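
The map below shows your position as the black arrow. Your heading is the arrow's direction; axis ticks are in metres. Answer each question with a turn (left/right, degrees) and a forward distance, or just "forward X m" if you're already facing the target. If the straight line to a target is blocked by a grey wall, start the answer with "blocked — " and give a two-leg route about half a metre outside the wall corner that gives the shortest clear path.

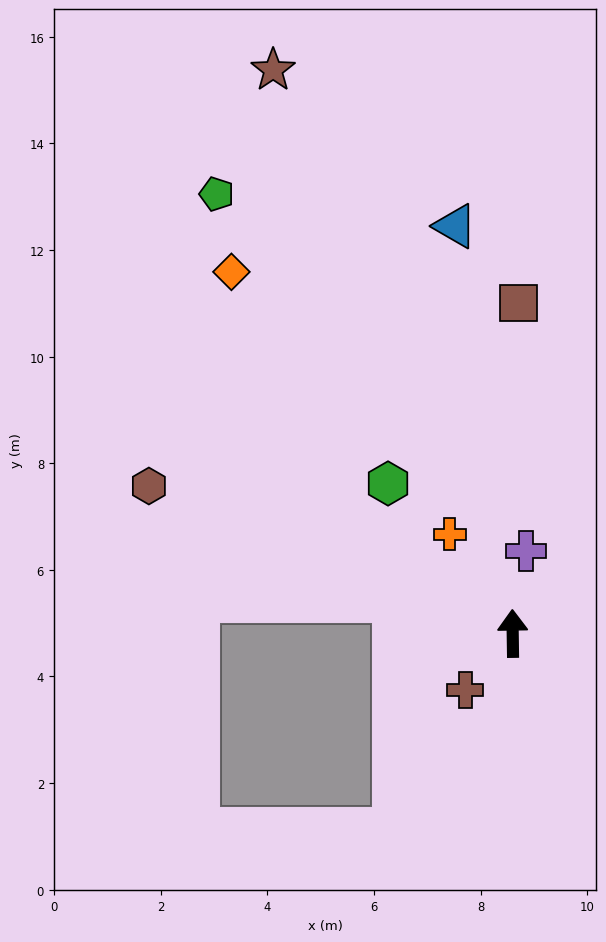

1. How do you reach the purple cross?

turn right 10°, forward 1.6 m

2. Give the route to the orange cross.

turn left 31°, forward 2.2 m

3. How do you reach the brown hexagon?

turn left 67°, forward 7.4 m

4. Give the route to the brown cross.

turn left 139°, forward 1.4 m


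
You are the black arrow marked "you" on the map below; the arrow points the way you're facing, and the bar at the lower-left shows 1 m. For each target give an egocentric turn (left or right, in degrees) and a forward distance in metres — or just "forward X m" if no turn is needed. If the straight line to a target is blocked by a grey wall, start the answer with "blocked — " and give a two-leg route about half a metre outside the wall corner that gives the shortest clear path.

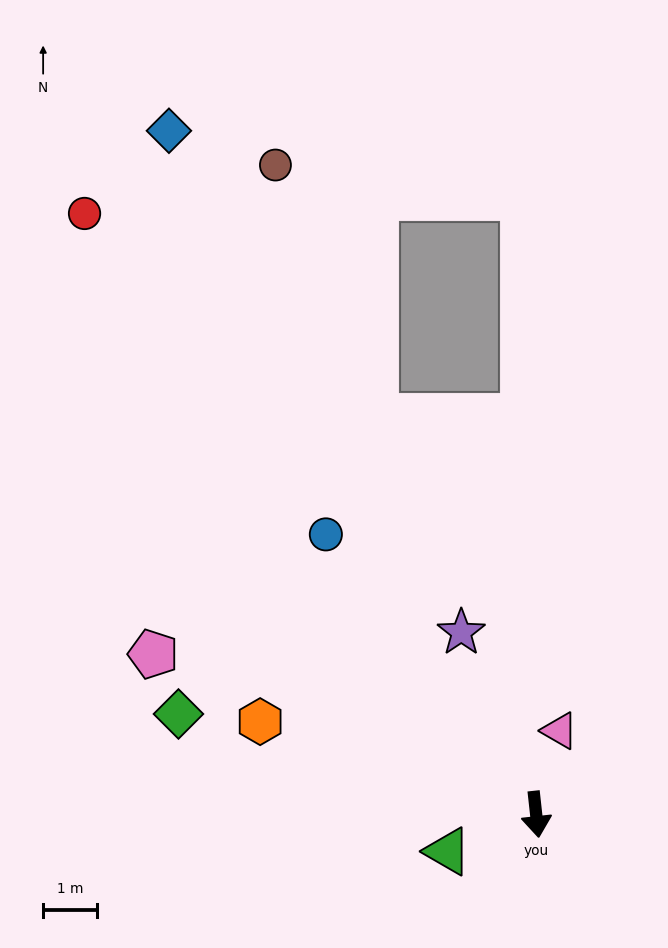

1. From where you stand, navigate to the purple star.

turn right 164°, forward 3.7 m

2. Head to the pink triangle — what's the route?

turn left 158°, forward 1.6 m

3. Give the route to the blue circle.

turn right 149°, forward 6.5 m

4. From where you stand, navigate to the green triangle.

turn right 74°, forward 1.8 m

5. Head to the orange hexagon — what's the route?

turn right 115°, forward 5.4 m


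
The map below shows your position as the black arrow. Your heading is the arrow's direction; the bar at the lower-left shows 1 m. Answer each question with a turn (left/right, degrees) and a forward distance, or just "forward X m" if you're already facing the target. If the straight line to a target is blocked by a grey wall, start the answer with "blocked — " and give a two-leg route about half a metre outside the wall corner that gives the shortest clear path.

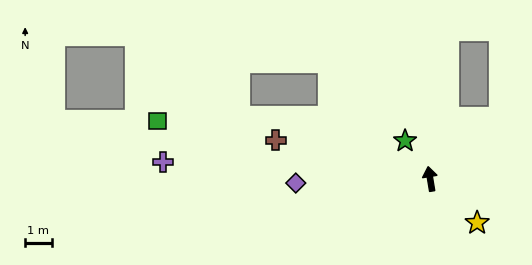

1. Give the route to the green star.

turn left 24°, forward 1.7 m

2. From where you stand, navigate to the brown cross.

turn left 67°, forward 6.0 m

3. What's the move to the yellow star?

turn right 143°, forward 2.4 m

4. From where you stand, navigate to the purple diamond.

turn left 82°, forward 5.0 m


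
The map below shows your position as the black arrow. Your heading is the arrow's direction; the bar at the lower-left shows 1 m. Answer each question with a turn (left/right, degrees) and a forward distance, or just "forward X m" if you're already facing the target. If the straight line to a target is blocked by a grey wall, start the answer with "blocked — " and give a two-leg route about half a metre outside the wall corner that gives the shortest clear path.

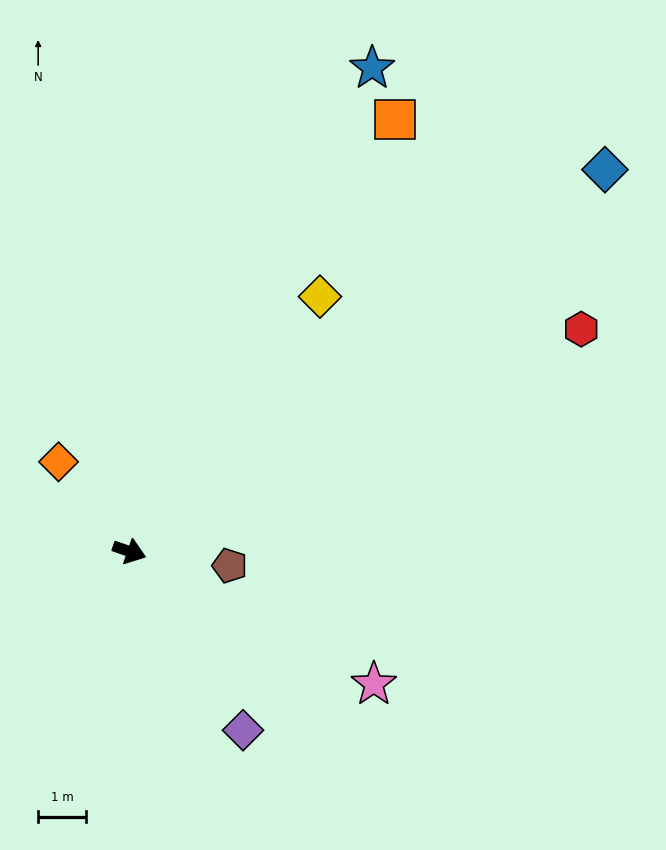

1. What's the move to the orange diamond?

turn left 147°, forward 2.4 m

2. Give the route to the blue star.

turn left 82°, forward 11.3 m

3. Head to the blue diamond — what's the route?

turn left 58°, forward 12.7 m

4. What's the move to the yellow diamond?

turn left 72°, forward 6.6 m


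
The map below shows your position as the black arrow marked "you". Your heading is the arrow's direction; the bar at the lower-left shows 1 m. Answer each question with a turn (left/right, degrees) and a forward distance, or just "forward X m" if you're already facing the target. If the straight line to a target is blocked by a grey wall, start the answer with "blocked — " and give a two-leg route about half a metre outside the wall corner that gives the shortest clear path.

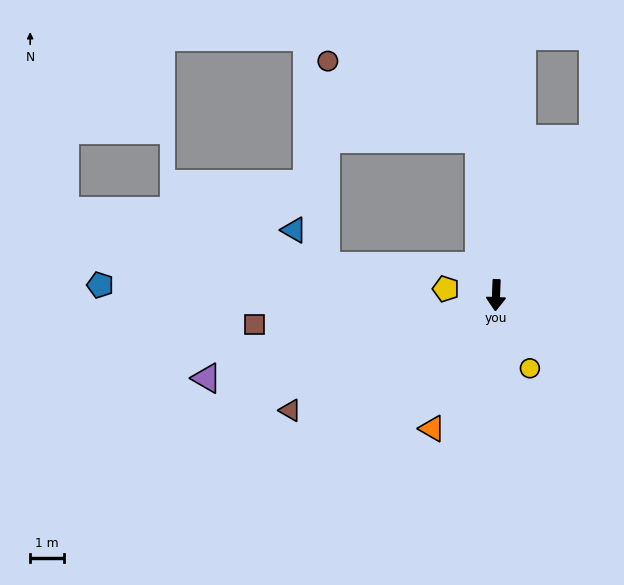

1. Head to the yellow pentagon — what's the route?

turn right 95°, forward 1.5 m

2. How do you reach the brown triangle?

turn right 58°, forward 7.0 m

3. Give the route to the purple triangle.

turn right 72°, forward 8.9 m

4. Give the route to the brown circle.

blocked — turn right 172°, forward 4.6 m, then turn left 57°, forward 5.0 m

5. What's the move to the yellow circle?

turn left 27°, forward 2.4 m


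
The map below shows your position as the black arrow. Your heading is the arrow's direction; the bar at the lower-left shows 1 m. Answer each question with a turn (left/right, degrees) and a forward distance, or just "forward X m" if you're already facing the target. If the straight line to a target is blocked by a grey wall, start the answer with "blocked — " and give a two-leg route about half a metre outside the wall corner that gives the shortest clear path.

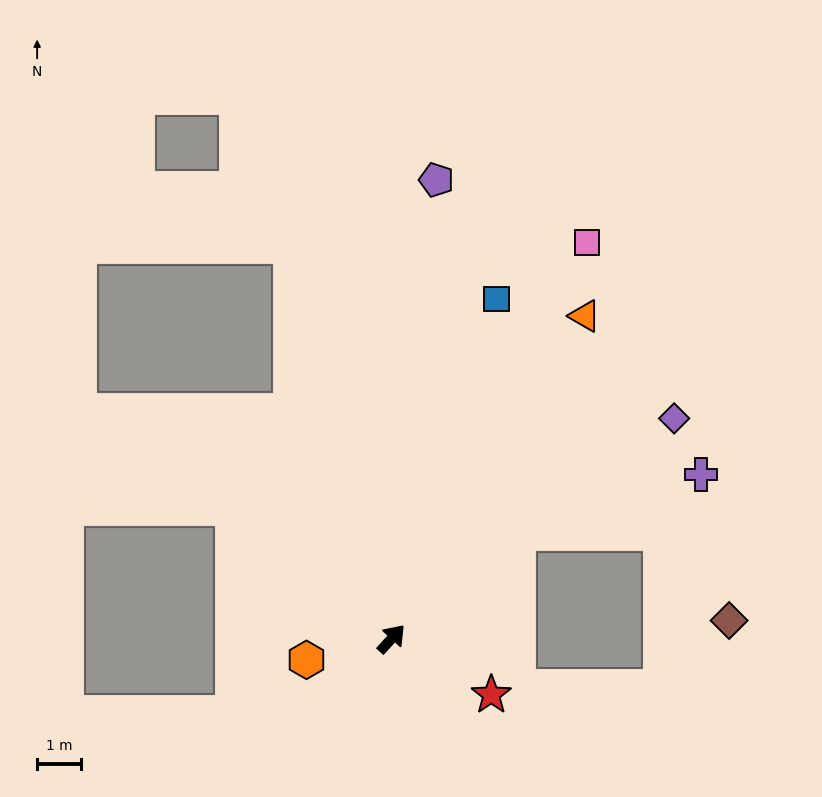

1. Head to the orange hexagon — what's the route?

turn left 146°, forward 2.0 m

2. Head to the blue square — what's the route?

turn left 25°, forward 8.2 m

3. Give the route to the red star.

turn right 77°, forward 2.6 m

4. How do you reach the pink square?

turn left 16°, forward 10.2 m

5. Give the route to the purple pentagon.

turn left 37°, forward 10.6 m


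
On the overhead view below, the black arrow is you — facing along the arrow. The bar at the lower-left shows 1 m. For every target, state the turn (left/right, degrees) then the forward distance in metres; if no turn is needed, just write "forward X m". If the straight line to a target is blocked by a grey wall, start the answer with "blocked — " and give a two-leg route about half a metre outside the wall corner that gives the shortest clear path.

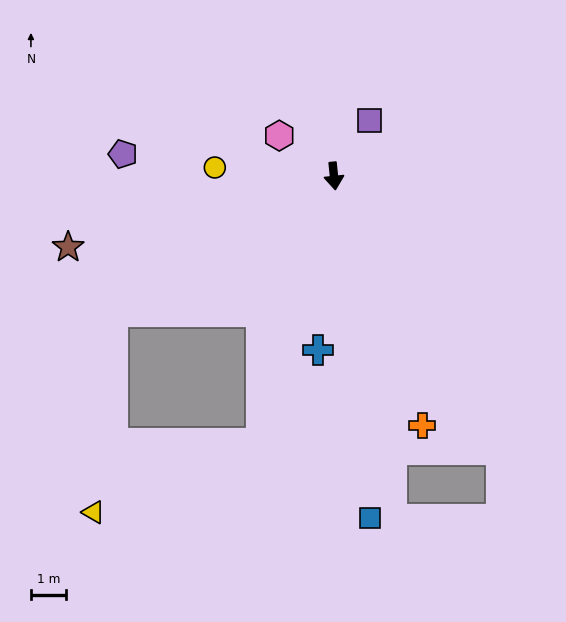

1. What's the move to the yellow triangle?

blocked — turn right 21°, forward 7.8 m, then turn right 52°, forward 5.1 m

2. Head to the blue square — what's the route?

forward 9.7 m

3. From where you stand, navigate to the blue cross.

turn right 11°, forward 4.9 m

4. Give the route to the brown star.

turn right 81°, forward 7.8 m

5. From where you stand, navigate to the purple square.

turn left 141°, forward 1.9 m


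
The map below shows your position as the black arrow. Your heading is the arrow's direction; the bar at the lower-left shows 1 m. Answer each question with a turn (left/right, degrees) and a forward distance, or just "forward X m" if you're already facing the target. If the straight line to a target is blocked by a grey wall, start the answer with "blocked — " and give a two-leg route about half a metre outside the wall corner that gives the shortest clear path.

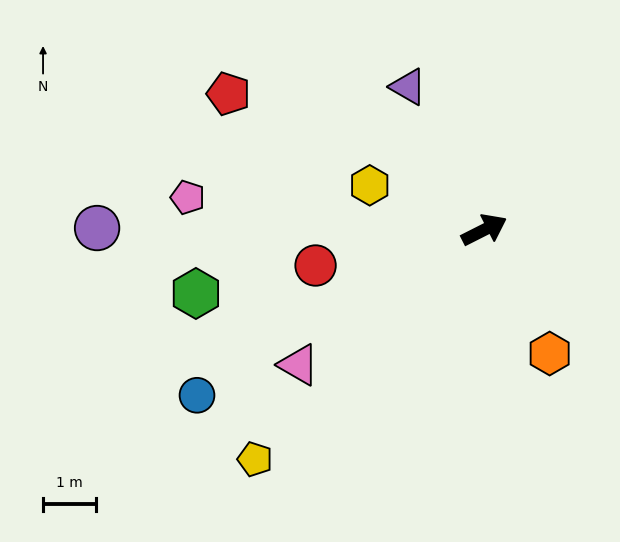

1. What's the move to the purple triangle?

turn left 91°, forward 3.0 m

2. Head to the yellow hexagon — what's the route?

turn left 132°, forward 2.3 m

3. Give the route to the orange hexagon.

turn right 89°, forward 2.6 m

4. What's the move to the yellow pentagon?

turn right 162°, forward 6.1 m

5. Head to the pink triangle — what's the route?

turn right 171°, forward 4.3 m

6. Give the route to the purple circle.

turn left 153°, forward 7.3 m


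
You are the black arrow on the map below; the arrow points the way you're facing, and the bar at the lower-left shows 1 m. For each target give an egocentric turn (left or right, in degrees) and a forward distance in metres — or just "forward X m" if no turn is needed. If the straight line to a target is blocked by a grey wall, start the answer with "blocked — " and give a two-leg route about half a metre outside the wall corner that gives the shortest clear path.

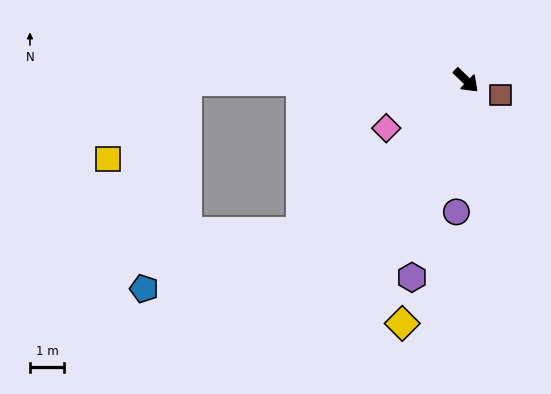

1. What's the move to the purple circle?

turn right 50°, forward 3.9 m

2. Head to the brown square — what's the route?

turn left 21°, forward 1.1 m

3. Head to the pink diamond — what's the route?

turn right 105°, forward 2.7 m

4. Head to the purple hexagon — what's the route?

turn right 61°, forward 6.0 m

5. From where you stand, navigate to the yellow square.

blocked — turn right 136°, forward 8.1 m, then turn left 44°, forward 3.2 m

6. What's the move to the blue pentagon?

blocked — turn right 136°, forward 8.1 m, then turn left 78°, forward 6.2 m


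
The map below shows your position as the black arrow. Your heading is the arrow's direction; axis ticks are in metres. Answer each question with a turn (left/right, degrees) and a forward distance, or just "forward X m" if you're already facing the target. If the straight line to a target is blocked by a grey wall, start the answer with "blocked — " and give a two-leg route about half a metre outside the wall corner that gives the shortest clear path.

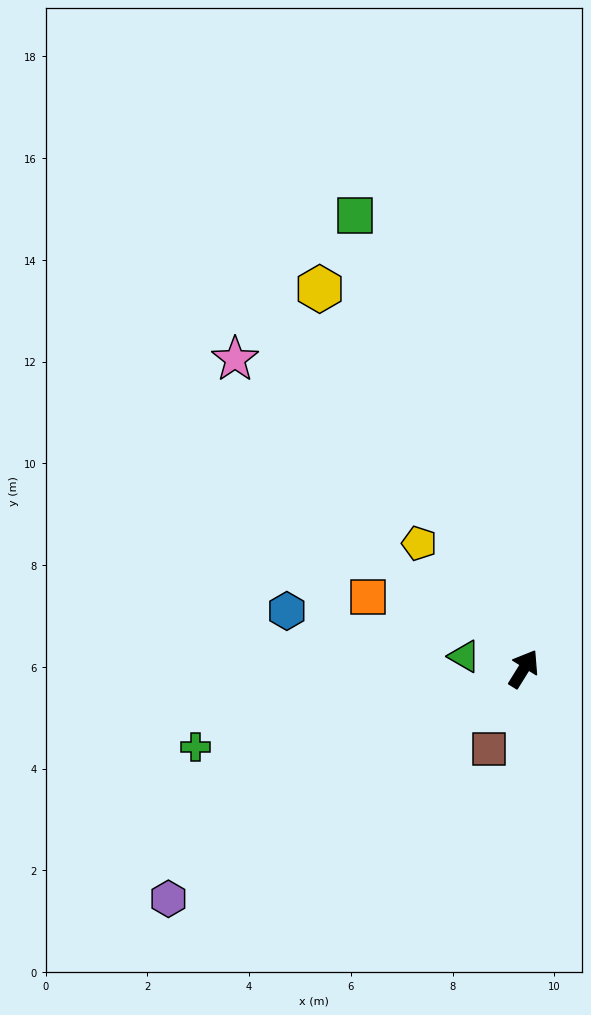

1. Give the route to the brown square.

turn right 172°, forward 1.7 m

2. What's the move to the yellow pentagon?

turn left 72°, forward 3.2 m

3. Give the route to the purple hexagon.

turn left 155°, forward 8.3 m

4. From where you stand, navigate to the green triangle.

turn left 110°, forward 1.2 m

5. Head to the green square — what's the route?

turn left 52°, forward 9.5 m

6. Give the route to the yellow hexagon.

turn left 60°, forward 8.5 m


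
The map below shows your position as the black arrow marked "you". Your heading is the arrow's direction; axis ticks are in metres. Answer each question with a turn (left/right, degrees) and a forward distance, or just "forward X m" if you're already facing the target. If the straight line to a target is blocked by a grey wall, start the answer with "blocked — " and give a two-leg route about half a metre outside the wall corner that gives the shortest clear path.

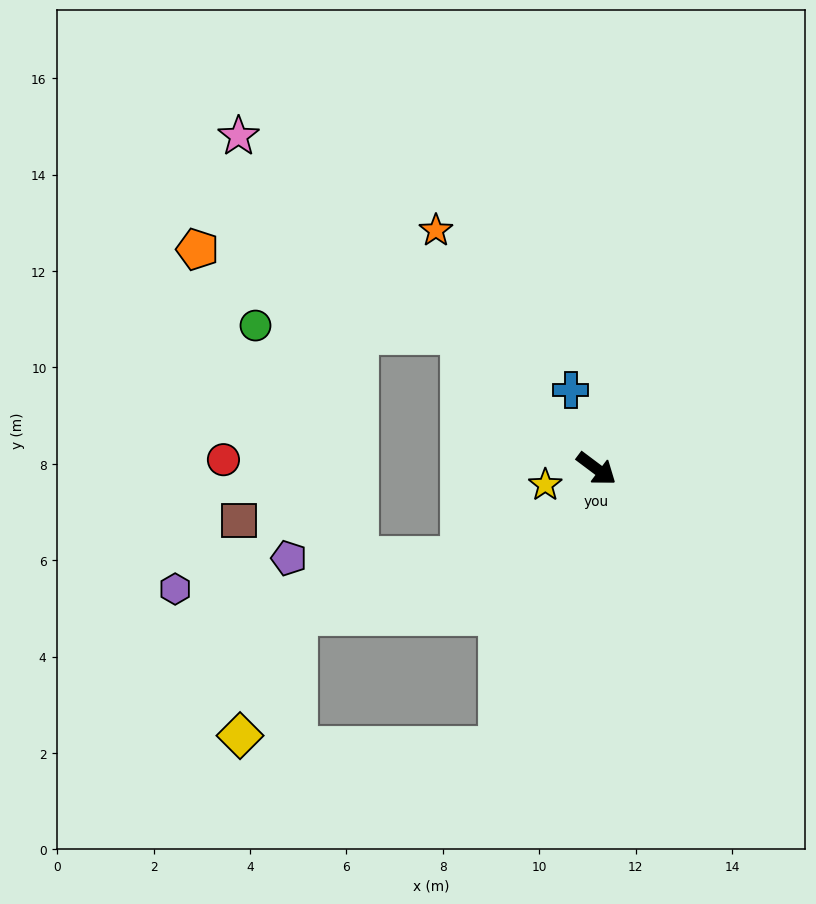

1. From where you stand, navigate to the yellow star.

turn right 126°, forward 1.1 m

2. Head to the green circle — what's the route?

blocked — turn left 172°, forward 4.0 m, then turn left 43°, forward 4.3 m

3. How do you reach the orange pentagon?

blocked — turn left 172°, forward 4.0 m, then turn left 27°, forward 5.7 m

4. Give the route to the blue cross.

turn left 145°, forward 1.7 m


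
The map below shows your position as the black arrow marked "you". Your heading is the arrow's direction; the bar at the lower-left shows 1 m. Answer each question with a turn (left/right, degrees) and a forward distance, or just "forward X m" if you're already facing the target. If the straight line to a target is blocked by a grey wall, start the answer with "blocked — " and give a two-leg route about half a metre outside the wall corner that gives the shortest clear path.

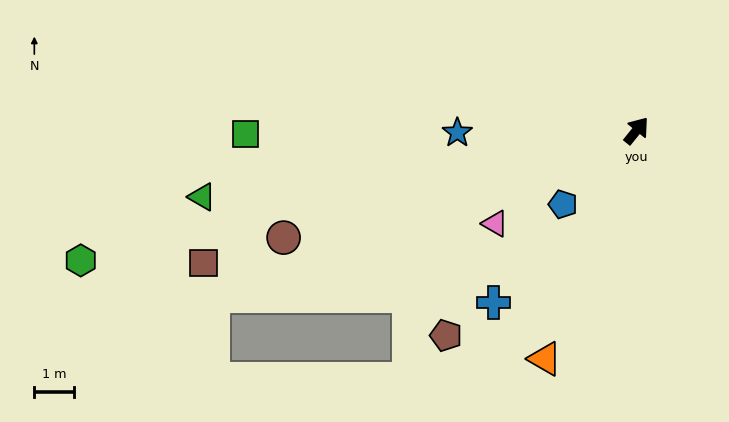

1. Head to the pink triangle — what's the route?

turn left 162°, forward 4.2 m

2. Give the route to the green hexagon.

turn left 142°, forward 14.2 m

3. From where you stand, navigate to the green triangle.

turn left 138°, forward 10.9 m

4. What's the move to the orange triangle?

turn right 163°, forward 6.1 m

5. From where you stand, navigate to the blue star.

turn left 130°, forward 4.5 m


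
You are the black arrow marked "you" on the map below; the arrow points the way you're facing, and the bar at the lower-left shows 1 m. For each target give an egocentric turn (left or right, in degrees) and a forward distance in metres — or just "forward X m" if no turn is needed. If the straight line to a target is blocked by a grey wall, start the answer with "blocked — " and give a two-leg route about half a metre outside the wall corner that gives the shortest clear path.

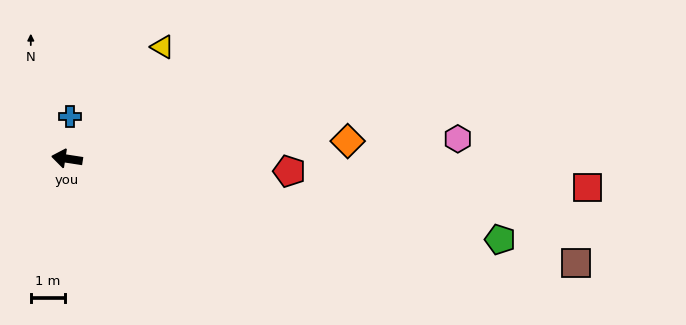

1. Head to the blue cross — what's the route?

turn right 85°, forward 1.2 m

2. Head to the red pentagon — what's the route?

turn right 174°, forward 6.6 m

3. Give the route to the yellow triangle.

turn right 122°, forward 4.4 m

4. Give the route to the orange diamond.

turn right 168°, forward 8.3 m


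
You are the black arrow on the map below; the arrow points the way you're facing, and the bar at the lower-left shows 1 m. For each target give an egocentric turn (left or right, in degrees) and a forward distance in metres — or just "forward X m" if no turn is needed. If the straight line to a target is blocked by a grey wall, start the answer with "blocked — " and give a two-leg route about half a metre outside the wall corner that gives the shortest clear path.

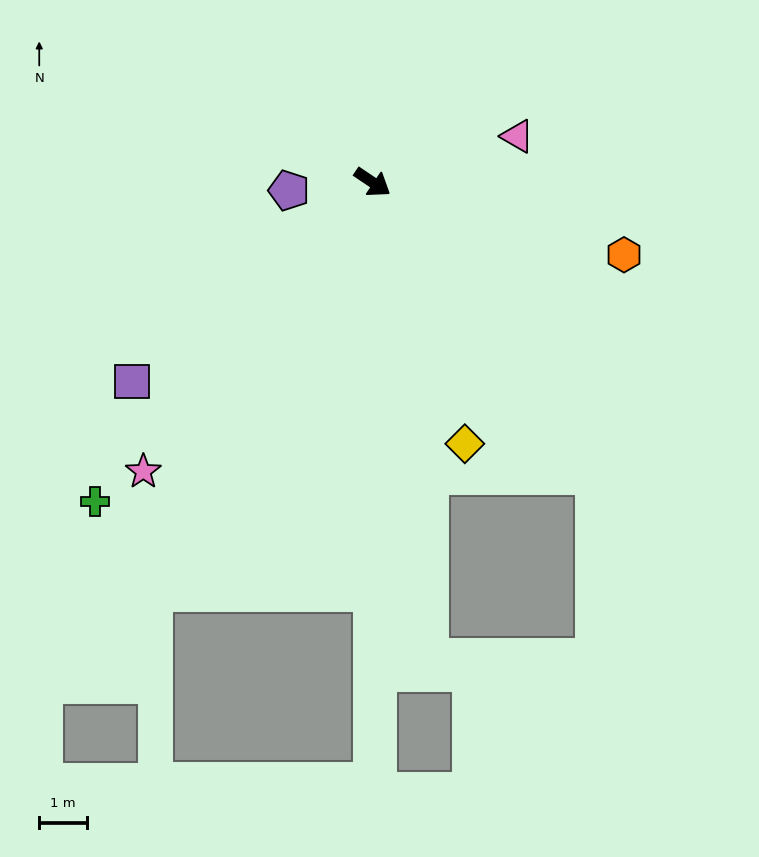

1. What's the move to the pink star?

turn right 95°, forward 7.7 m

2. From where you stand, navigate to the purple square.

turn right 106°, forward 6.5 m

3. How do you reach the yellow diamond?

turn right 37°, forward 5.8 m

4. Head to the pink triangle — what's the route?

turn left 52°, forward 3.2 m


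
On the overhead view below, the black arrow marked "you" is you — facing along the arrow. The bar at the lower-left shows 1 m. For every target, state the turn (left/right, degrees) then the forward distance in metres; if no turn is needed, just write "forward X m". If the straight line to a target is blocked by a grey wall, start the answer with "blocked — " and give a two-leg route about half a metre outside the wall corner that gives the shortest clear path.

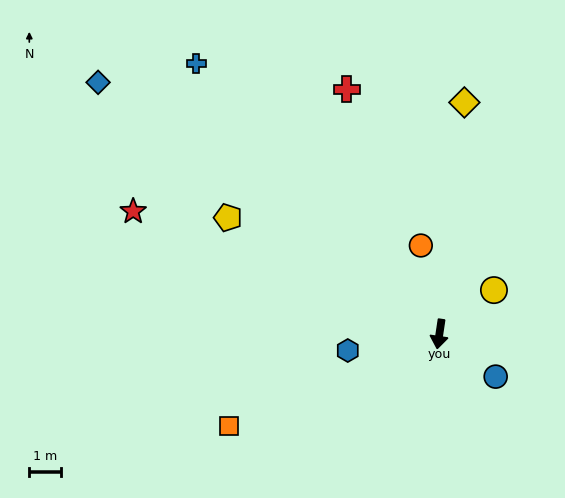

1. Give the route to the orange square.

turn right 58°, forward 7.2 m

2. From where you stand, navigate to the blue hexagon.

turn right 71°, forward 2.9 m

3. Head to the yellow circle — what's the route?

turn left 137°, forward 2.2 m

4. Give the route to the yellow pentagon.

turn right 110°, forward 7.6 m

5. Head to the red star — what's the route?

turn right 103°, forward 10.3 m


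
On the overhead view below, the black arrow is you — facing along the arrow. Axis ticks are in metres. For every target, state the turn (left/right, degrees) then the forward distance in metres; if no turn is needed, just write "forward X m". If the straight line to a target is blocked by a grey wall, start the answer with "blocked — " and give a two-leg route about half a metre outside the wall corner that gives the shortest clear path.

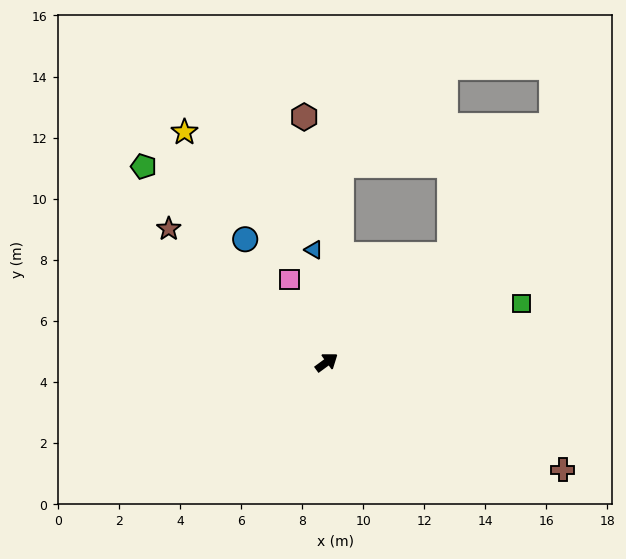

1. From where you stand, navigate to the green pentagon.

turn left 97°, forward 8.8 m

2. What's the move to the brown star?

turn left 104°, forward 6.8 m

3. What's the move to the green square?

turn right 19°, forward 6.7 m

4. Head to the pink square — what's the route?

turn left 78°, forward 3.0 m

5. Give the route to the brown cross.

turn right 61°, forward 8.5 m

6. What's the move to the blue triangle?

turn left 60°, forward 3.7 m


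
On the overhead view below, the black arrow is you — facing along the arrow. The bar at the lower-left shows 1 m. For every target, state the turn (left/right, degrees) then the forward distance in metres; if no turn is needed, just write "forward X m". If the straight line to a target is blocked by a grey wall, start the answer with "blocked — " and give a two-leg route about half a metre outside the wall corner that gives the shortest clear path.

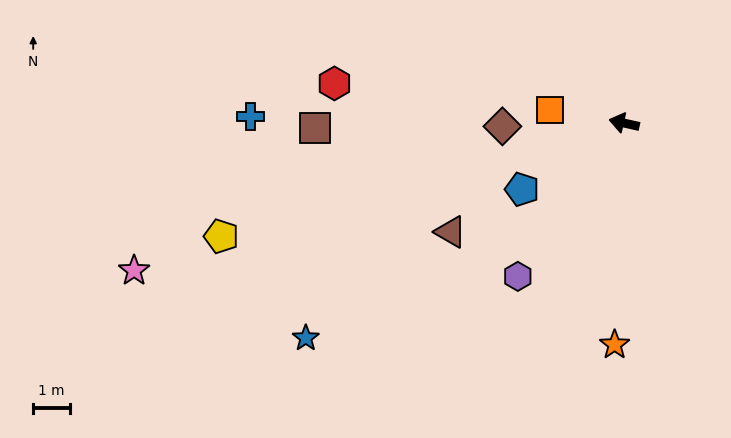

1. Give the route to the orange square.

turn left 3°, forward 2.0 m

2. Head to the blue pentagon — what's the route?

turn left 46°, forward 3.3 m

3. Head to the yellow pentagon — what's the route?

turn left 28°, forward 11.3 m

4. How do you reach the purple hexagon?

turn left 68°, forward 5.0 m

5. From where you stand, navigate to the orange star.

turn left 100°, forward 6.0 m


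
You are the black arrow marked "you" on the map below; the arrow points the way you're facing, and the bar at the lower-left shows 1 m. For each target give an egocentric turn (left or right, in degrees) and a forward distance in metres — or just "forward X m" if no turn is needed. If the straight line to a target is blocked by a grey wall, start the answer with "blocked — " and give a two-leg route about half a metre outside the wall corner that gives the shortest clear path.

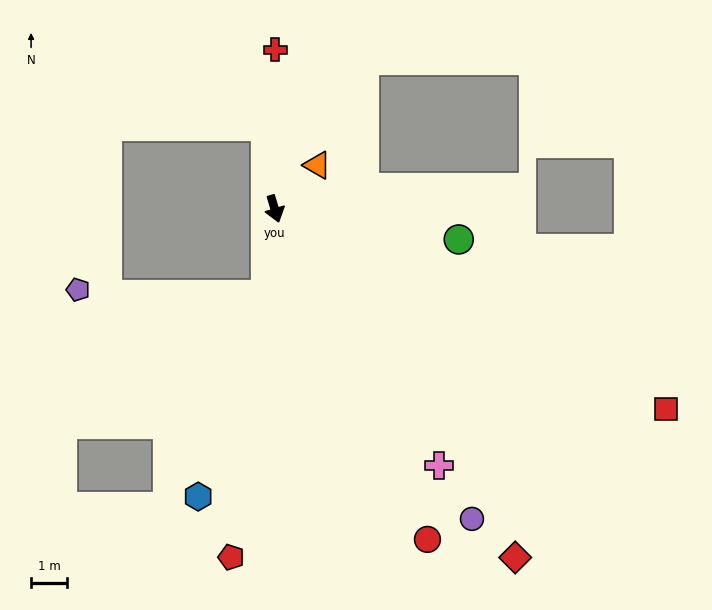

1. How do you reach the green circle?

turn left 64°, forward 5.2 m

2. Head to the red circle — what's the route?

turn left 8°, forward 10.1 m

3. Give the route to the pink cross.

turn left 16°, forward 8.5 m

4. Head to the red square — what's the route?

turn left 46°, forward 12.2 m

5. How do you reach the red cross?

turn left 163°, forward 4.4 m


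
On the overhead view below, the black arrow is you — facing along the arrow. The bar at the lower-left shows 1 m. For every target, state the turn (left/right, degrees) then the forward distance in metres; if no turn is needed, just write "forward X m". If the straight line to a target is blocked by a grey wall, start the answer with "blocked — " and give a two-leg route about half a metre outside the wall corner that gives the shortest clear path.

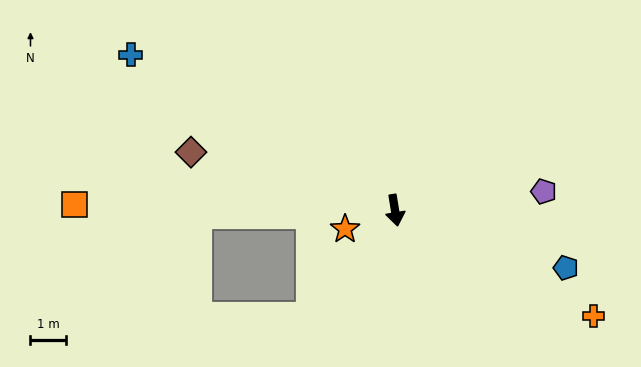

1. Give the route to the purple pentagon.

turn left 88°, forward 4.3 m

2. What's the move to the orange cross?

turn left 53°, forward 6.4 m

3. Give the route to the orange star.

turn right 79°, forward 1.5 m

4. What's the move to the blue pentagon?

turn left 62°, forward 5.1 m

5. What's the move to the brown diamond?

turn right 115°, forward 6.0 m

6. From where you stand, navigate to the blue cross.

turn right 130°, forward 8.7 m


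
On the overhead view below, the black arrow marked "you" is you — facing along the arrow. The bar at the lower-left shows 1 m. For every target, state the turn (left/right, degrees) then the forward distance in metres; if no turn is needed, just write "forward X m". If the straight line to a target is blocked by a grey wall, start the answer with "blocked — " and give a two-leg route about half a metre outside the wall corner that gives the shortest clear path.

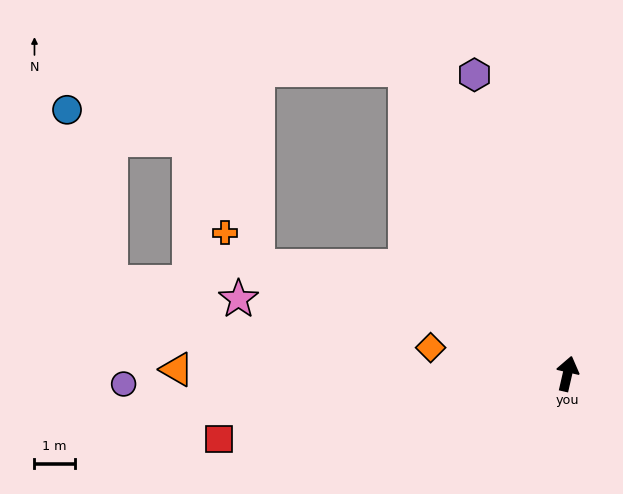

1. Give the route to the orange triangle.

turn left 102°, forward 9.7 m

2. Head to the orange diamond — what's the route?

turn left 92°, forward 3.4 m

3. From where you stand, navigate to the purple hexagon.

turn left 30°, forward 7.7 m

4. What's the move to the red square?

turn left 114°, forward 8.8 m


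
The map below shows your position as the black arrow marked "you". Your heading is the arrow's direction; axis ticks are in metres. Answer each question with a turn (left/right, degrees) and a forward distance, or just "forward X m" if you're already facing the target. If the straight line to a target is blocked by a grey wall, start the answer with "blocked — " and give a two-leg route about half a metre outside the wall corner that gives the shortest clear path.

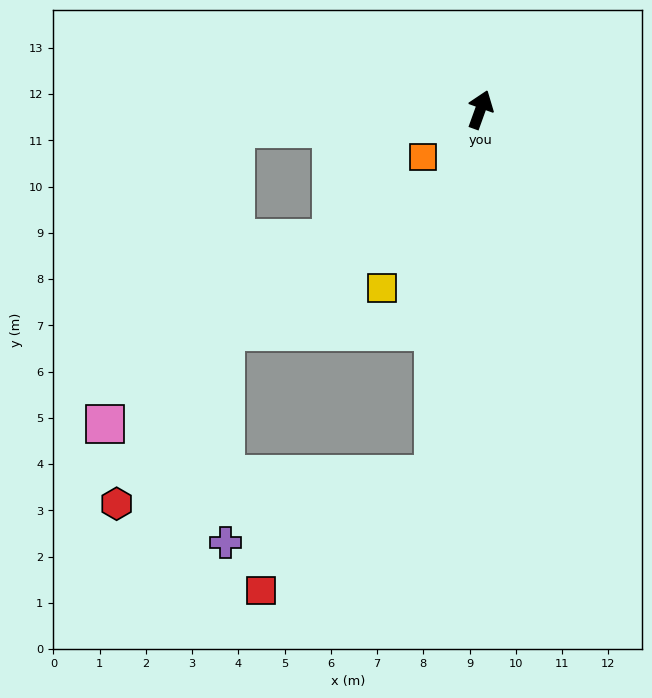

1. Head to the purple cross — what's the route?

blocked — turn right 167°, forward 8.0 m, then turn right 65°, forward 4.7 m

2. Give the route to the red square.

blocked — turn right 167°, forward 8.0 m, then turn right 49°, forward 4.5 m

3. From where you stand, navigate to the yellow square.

turn left 171°, forward 4.4 m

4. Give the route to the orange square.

turn left 149°, forward 1.6 m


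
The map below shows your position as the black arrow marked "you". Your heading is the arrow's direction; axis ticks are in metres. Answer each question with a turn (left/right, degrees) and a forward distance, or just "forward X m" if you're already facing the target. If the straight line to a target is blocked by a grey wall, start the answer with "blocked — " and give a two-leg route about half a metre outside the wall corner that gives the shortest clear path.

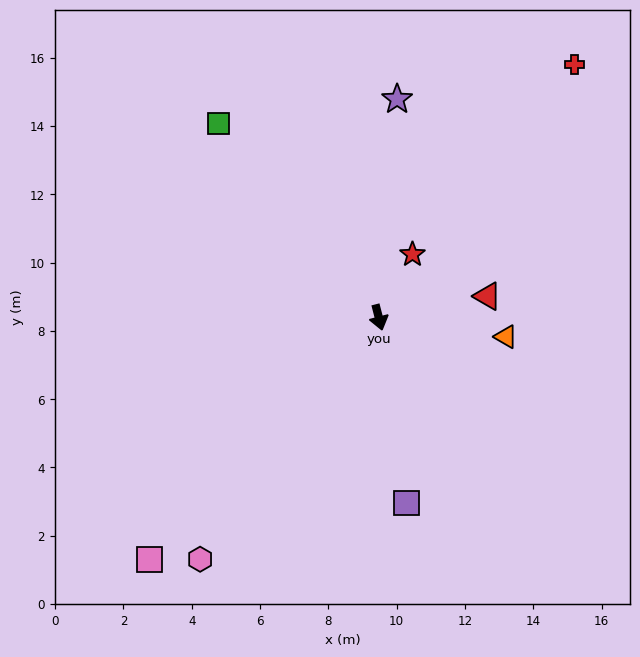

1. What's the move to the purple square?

turn right 6°, forward 5.5 m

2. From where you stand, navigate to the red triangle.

turn left 87°, forward 3.2 m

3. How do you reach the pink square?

turn right 58°, forward 9.8 m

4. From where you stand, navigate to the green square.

turn right 155°, forward 7.4 m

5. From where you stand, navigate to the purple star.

turn left 161°, forward 6.4 m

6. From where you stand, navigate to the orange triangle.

turn left 67°, forward 3.8 m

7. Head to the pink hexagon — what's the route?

turn right 51°, forward 8.8 m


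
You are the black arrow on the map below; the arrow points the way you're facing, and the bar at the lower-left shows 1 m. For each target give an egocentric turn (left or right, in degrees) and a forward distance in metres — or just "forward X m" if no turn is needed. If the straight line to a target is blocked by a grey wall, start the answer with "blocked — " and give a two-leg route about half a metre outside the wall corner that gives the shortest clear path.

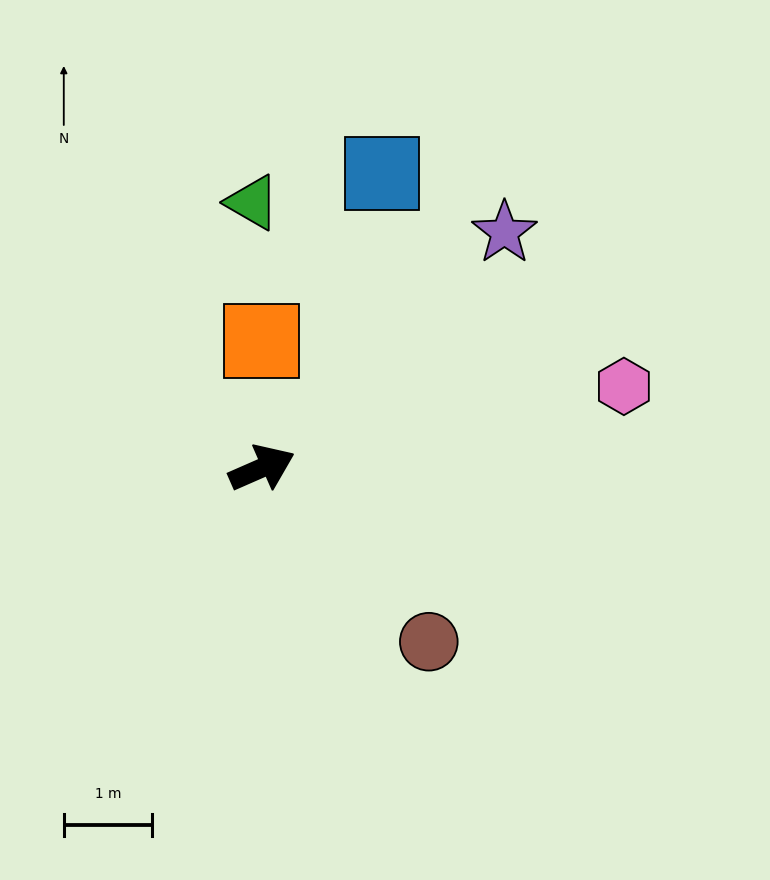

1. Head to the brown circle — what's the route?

turn right 70°, forward 2.7 m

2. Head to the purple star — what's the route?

turn left 21°, forward 3.8 m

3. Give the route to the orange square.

turn left 67°, forward 1.4 m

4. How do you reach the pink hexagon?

turn right 11°, forward 4.2 m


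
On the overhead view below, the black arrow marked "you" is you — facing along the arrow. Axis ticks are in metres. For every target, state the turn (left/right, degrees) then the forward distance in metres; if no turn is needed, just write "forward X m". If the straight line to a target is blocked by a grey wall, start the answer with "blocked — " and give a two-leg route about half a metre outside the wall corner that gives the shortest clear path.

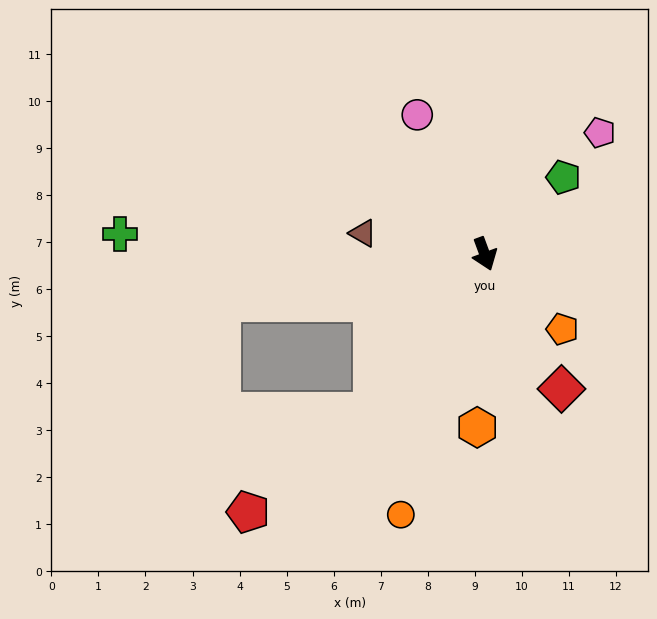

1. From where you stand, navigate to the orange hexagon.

turn right 23°, forward 3.7 m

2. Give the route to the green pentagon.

turn left 114°, forward 2.3 m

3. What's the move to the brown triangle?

turn right 120°, forward 2.6 m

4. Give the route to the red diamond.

turn left 9°, forward 3.3 m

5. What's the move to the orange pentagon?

turn left 26°, forward 2.3 m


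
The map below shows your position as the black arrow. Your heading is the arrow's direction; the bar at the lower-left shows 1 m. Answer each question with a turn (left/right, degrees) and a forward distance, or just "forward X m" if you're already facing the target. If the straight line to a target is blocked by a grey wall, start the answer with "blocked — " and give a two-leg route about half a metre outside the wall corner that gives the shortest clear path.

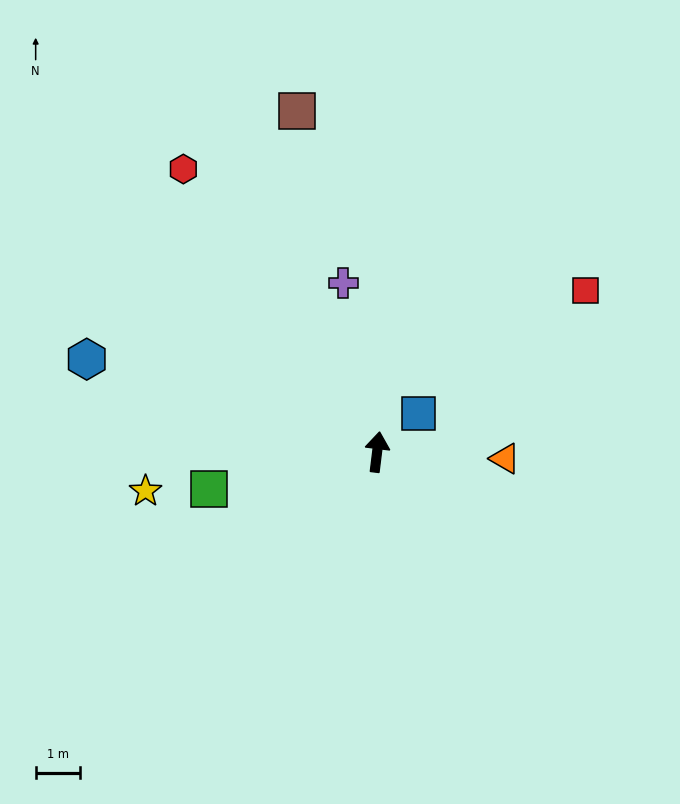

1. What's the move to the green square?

turn left 109°, forward 3.9 m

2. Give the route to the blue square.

turn right 40°, forward 1.3 m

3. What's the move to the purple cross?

turn left 18°, forward 3.9 m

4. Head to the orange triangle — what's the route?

turn right 86°, forward 2.9 m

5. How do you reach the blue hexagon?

turn left 79°, forward 6.9 m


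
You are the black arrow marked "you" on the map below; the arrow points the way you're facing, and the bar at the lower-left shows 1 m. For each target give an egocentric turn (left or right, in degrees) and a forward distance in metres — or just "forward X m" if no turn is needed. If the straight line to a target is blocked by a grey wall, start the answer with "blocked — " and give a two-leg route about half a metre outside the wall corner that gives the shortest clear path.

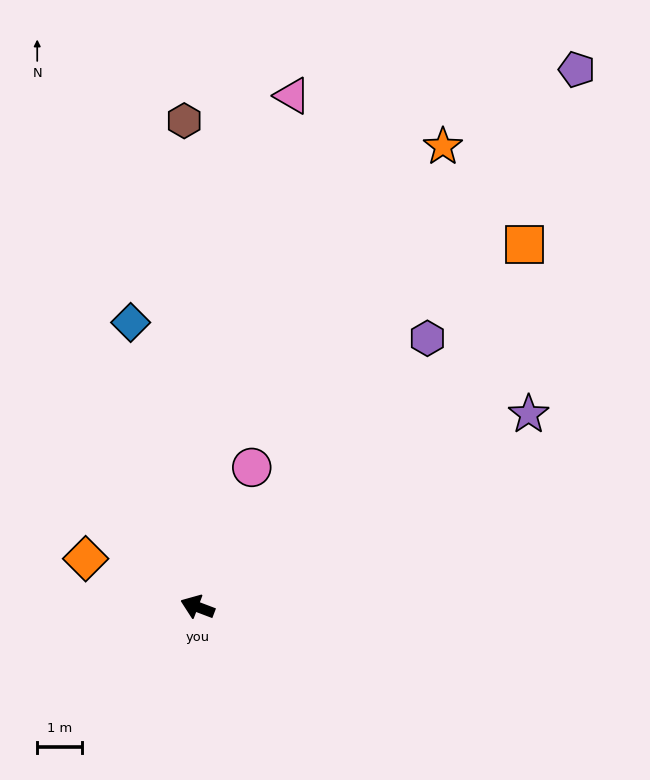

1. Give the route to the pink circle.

turn right 90°, forward 3.4 m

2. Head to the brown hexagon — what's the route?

turn right 68°, forward 10.9 m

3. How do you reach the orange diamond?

turn right 3°, forward 2.7 m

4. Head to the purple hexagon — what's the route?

turn right 110°, forward 7.9 m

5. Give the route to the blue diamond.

turn right 56°, forward 6.5 m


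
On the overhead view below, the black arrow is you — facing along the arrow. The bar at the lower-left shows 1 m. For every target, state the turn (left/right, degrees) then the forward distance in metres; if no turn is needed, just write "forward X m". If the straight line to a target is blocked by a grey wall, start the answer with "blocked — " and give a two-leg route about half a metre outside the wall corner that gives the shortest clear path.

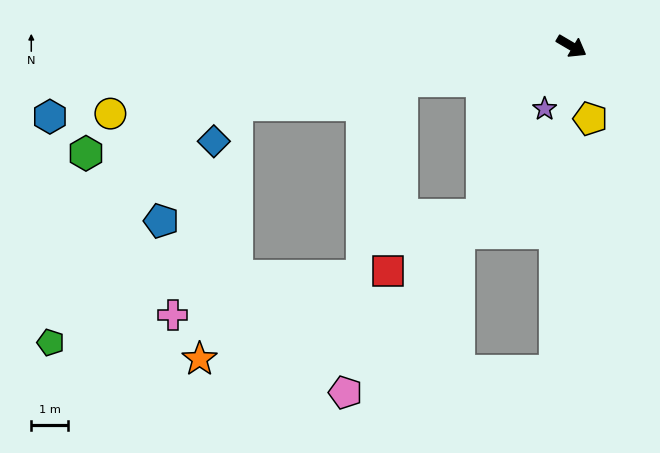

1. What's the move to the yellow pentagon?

turn right 45°, forward 2.0 m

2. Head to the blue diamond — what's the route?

blocked — turn right 139°, forward 9.2 m, then turn left 46°, forward 1.2 m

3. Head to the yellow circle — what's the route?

turn right 141°, forward 12.6 m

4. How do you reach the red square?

blocked — turn right 138°, forward 4.7 m, then turn left 74°, forward 5.1 m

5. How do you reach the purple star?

turn right 83°, forward 1.8 m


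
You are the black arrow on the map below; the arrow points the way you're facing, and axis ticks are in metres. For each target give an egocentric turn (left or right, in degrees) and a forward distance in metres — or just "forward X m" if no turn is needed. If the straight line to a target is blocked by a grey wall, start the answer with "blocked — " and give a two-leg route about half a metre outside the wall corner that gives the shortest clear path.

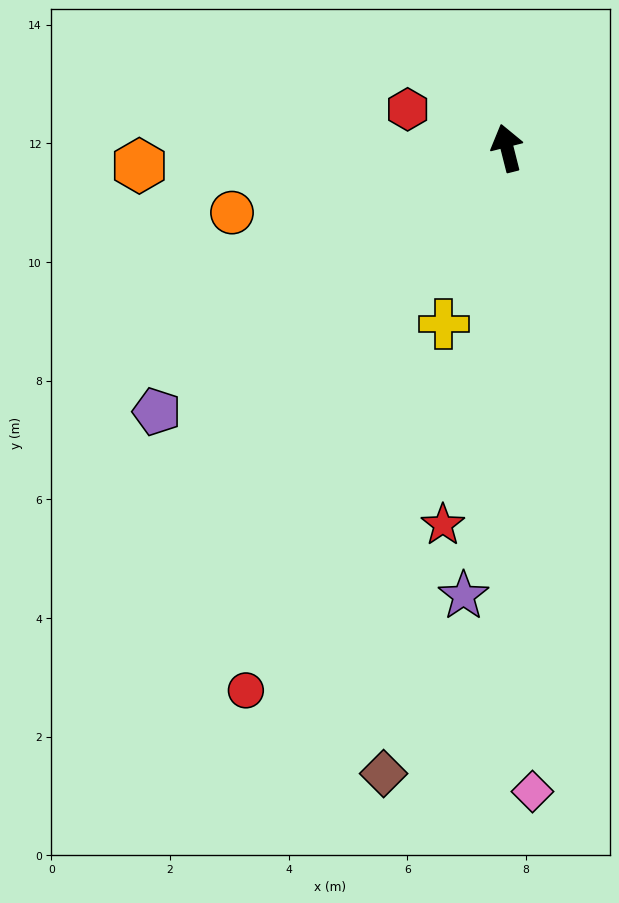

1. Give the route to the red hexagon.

turn left 55°, forward 1.8 m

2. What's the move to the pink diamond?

turn left 168°, forward 10.9 m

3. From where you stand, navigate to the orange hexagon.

turn left 79°, forward 6.2 m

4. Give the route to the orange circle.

turn left 89°, forward 4.8 m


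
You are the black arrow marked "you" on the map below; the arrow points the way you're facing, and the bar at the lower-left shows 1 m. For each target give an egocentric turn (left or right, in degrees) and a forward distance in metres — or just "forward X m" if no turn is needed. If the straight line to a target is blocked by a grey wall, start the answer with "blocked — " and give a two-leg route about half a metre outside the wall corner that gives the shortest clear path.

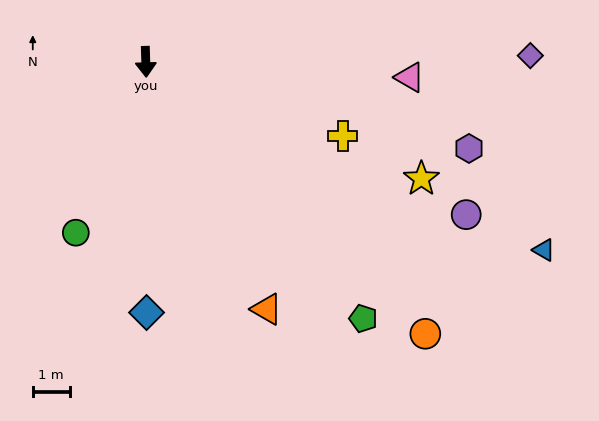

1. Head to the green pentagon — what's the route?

turn left 39°, forward 9.1 m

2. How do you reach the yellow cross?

turn left 68°, forward 5.7 m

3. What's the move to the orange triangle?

turn left 24°, forward 7.4 m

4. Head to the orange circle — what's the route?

turn left 44°, forward 10.6 m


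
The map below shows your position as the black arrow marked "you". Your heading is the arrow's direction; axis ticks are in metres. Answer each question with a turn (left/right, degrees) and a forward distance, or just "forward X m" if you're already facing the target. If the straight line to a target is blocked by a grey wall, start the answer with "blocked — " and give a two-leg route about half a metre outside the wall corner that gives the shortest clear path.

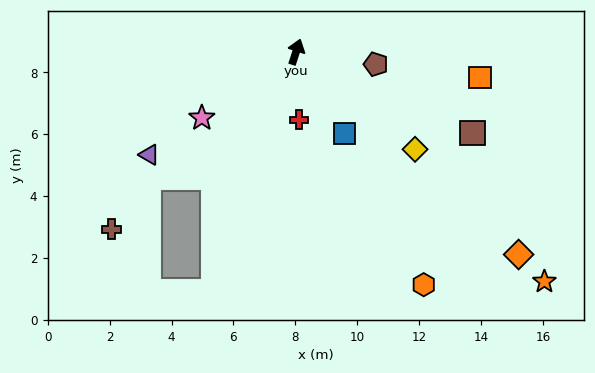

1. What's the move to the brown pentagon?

turn right 81°, forward 2.6 m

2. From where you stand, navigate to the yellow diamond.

turn right 111°, forward 5.0 m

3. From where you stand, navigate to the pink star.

turn left 143°, forward 3.7 m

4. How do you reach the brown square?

turn right 97°, forward 6.3 m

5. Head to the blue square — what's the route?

turn right 131°, forward 3.1 m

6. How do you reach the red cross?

turn right 160°, forward 2.2 m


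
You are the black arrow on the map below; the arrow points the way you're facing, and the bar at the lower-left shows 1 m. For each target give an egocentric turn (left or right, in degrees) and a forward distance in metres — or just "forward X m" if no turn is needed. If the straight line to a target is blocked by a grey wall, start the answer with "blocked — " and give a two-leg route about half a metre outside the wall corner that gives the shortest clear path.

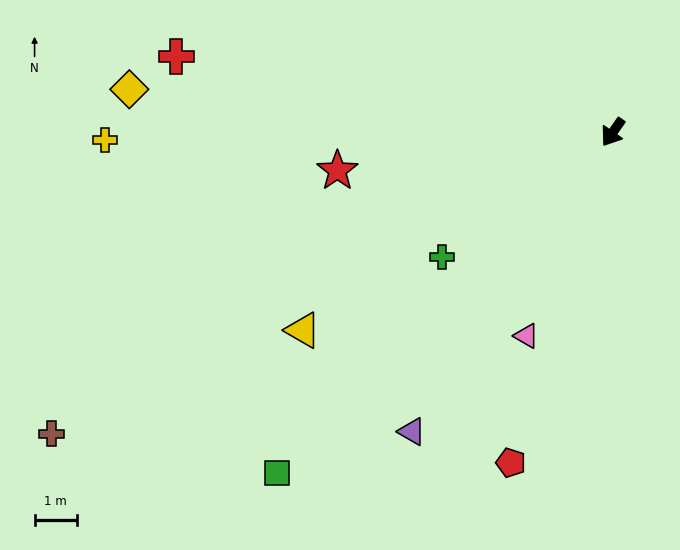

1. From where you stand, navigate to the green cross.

turn right 19°, forward 5.0 m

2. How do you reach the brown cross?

turn right 27°, forward 15.2 m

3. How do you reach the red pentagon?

turn left 18°, forward 8.2 m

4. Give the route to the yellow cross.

turn right 54°, forward 12.1 m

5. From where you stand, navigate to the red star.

turn right 47°, forward 6.6 m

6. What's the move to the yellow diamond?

turn right 60°, forward 11.6 m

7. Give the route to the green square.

turn right 10°, forward 11.4 m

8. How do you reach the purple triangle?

forward 8.6 m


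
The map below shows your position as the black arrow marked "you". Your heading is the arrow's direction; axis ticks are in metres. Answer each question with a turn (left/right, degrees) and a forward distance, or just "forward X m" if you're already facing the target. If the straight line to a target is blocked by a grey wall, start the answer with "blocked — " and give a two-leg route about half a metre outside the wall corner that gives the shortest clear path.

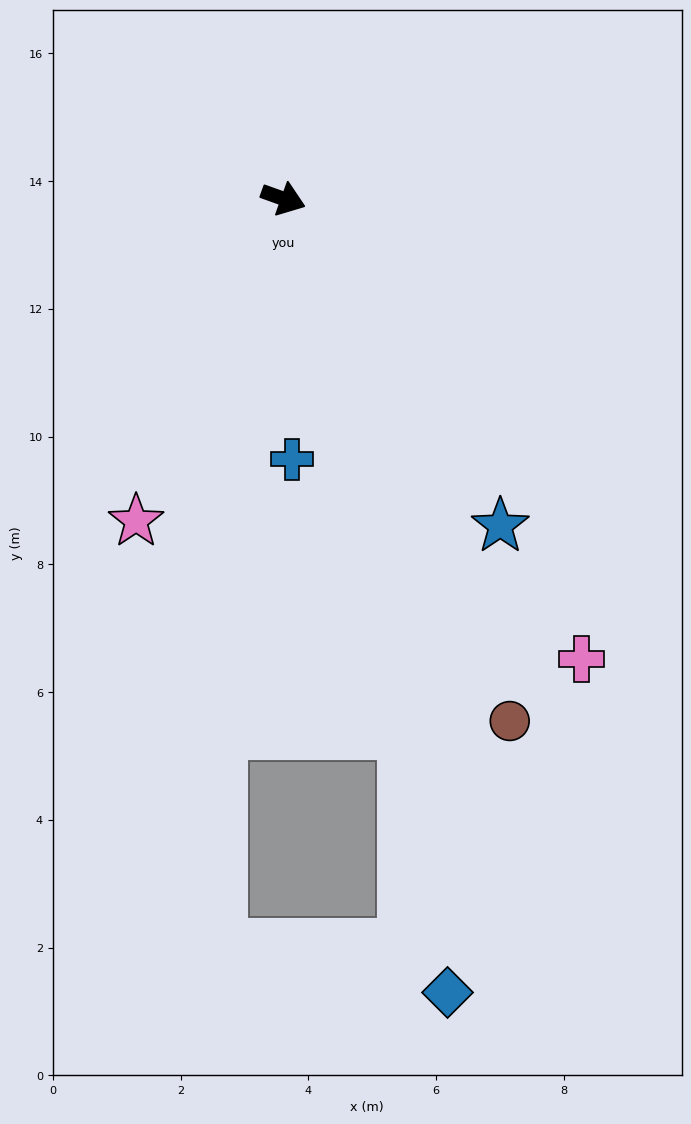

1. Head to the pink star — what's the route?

turn right 95°, forward 5.5 m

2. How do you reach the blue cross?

turn right 68°, forward 4.1 m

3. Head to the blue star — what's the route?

turn right 37°, forward 6.1 m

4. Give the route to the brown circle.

turn right 47°, forward 8.9 m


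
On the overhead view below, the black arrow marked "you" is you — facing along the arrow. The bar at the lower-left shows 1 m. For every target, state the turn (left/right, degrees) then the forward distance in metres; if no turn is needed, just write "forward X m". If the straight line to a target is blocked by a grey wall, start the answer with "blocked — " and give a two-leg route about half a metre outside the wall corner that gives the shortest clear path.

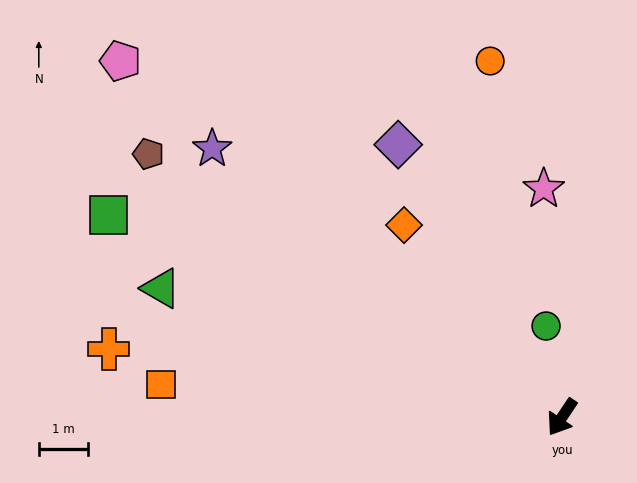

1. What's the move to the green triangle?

turn right 74°, forward 8.6 m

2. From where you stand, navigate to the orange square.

turn right 61°, forward 8.2 m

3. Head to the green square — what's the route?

turn right 80°, forward 10.1 m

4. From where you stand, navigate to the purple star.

turn right 94°, forward 9.0 m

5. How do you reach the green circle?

turn right 136°, forward 1.9 m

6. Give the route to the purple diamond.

turn right 115°, forward 6.5 m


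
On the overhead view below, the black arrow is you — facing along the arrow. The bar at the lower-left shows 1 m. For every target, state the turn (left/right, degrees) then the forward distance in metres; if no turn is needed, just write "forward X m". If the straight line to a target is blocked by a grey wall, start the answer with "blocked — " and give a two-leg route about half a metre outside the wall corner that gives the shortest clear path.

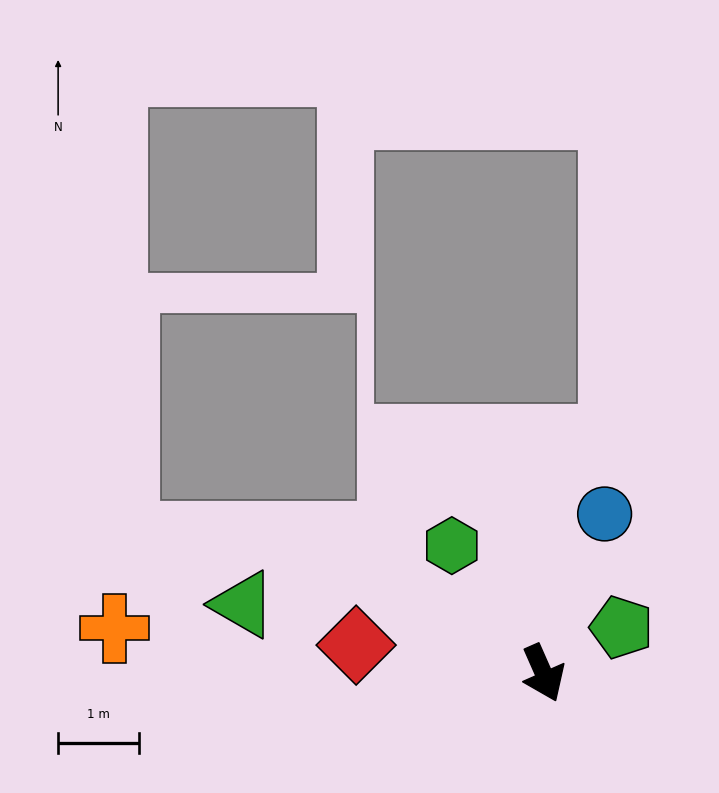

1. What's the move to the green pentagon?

turn left 97°, forward 1.1 m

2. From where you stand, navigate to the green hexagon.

turn right 168°, forward 1.9 m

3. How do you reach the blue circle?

turn left 135°, forward 2.1 m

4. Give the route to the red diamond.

turn right 122°, forward 2.3 m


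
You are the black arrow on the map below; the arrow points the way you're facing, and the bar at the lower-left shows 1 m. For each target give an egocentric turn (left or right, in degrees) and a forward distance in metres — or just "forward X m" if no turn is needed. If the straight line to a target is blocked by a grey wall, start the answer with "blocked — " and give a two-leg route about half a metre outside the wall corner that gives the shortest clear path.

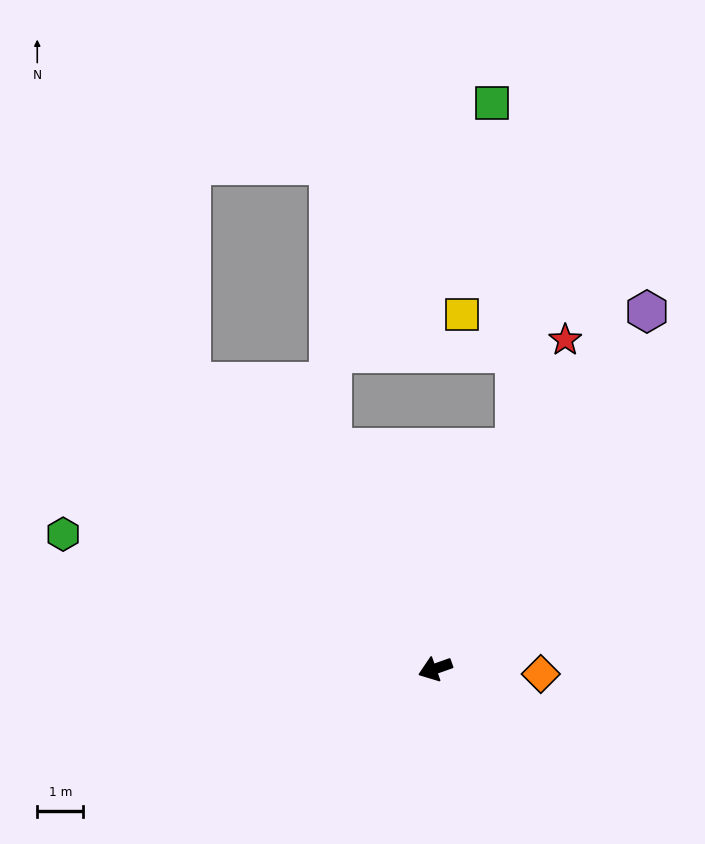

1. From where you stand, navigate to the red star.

turn right 131°, forward 7.7 m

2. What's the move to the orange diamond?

turn left 158°, forward 2.3 m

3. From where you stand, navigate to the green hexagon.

turn right 39°, forward 8.6 m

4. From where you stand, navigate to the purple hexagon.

turn right 140°, forward 9.1 m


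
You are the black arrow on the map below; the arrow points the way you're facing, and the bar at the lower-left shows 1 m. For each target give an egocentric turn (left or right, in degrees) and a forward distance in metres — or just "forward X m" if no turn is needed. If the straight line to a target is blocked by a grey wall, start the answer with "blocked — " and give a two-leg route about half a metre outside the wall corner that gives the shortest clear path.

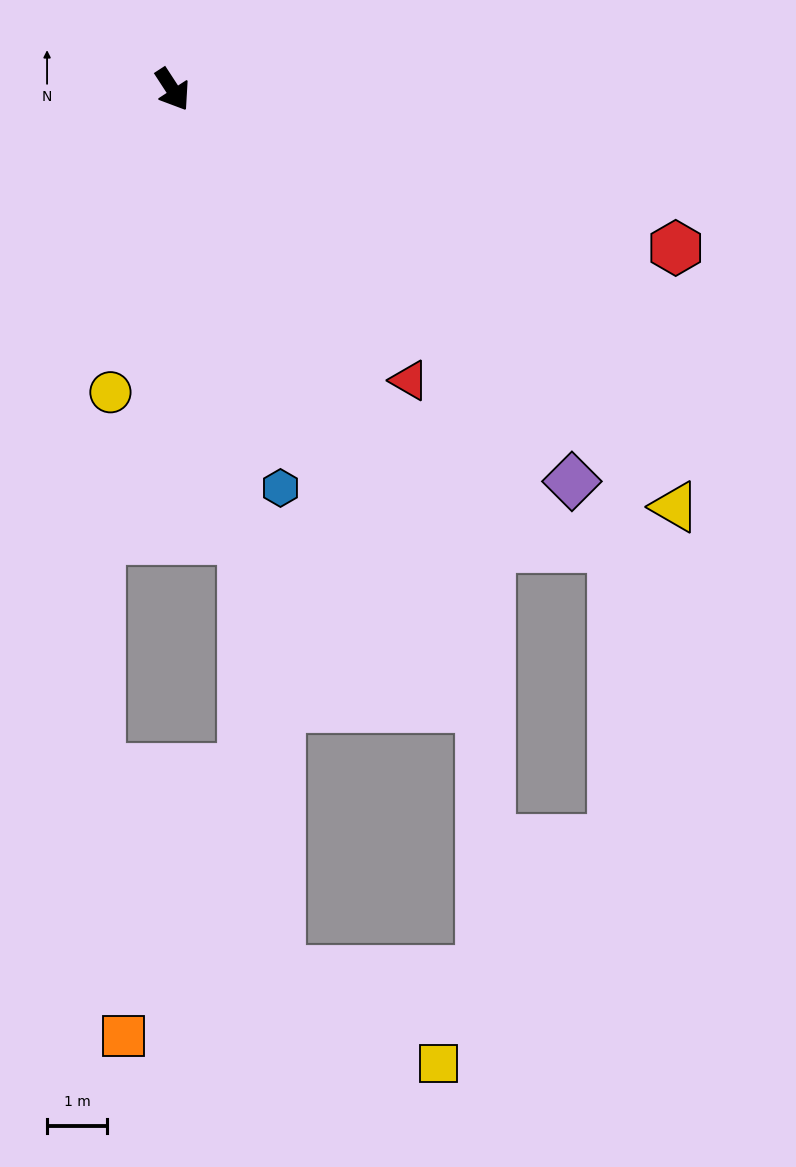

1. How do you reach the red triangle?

turn left 6°, forward 6.3 m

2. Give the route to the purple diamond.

turn left 13°, forward 9.3 m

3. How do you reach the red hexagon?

turn left 39°, forward 8.8 m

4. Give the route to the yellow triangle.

turn left 17°, forward 10.9 m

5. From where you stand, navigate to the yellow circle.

turn right 45°, forward 5.2 m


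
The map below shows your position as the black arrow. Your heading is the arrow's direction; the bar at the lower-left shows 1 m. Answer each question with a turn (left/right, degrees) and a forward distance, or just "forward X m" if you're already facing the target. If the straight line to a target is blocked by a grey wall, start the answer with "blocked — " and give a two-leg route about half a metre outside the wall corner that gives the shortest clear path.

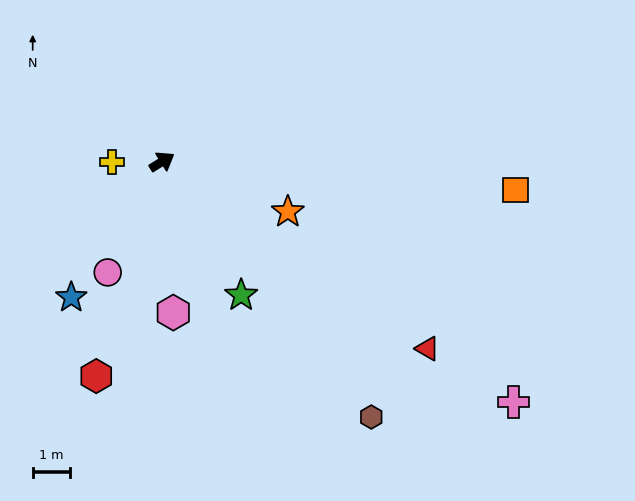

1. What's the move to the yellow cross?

turn left 148°, forward 1.3 m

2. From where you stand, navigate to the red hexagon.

turn right 139°, forward 6.0 m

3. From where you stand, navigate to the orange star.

turn right 54°, forward 3.6 m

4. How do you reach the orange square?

turn right 36°, forward 9.4 m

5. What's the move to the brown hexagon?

turn right 82°, forward 8.8 m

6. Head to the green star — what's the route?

turn right 91°, forward 4.1 m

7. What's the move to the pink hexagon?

turn right 118°, forward 4.0 m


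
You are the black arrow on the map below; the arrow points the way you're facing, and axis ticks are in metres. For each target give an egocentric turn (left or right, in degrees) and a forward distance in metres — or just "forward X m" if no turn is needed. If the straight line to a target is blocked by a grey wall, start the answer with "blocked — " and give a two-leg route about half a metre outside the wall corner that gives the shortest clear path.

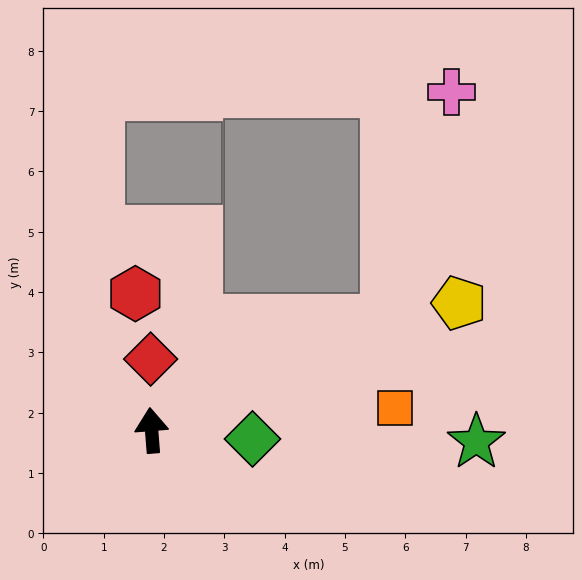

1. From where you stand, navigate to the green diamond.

turn right 99°, forward 1.7 m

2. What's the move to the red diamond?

turn right 4°, forward 1.2 m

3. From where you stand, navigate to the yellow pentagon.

turn right 72°, forward 5.5 m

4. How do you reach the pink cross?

blocked — turn right 69°, forward 4.3 m, then turn left 48°, forward 3.9 m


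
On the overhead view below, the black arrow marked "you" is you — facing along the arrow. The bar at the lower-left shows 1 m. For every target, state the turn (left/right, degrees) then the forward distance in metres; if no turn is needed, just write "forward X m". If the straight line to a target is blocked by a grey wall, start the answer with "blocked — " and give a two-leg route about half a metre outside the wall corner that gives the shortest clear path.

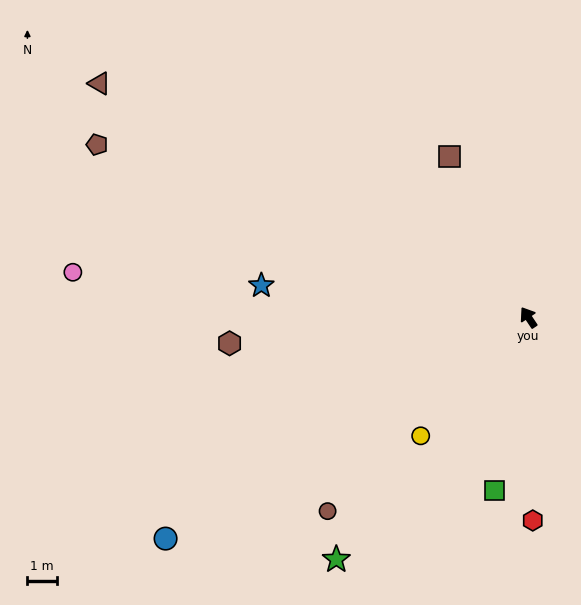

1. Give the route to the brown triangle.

turn left 28°, forward 16.6 m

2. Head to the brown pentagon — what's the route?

turn left 34°, forward 15.8 m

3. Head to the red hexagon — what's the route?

turn left 148°, forward 6.9 m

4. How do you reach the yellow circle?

turn left 104°, forward 5.4 m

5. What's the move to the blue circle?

turn left 88°, forward 14.4 m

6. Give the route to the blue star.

turn left 50°, forward 9.1 m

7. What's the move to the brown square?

turn right 8°, forward 6.1 m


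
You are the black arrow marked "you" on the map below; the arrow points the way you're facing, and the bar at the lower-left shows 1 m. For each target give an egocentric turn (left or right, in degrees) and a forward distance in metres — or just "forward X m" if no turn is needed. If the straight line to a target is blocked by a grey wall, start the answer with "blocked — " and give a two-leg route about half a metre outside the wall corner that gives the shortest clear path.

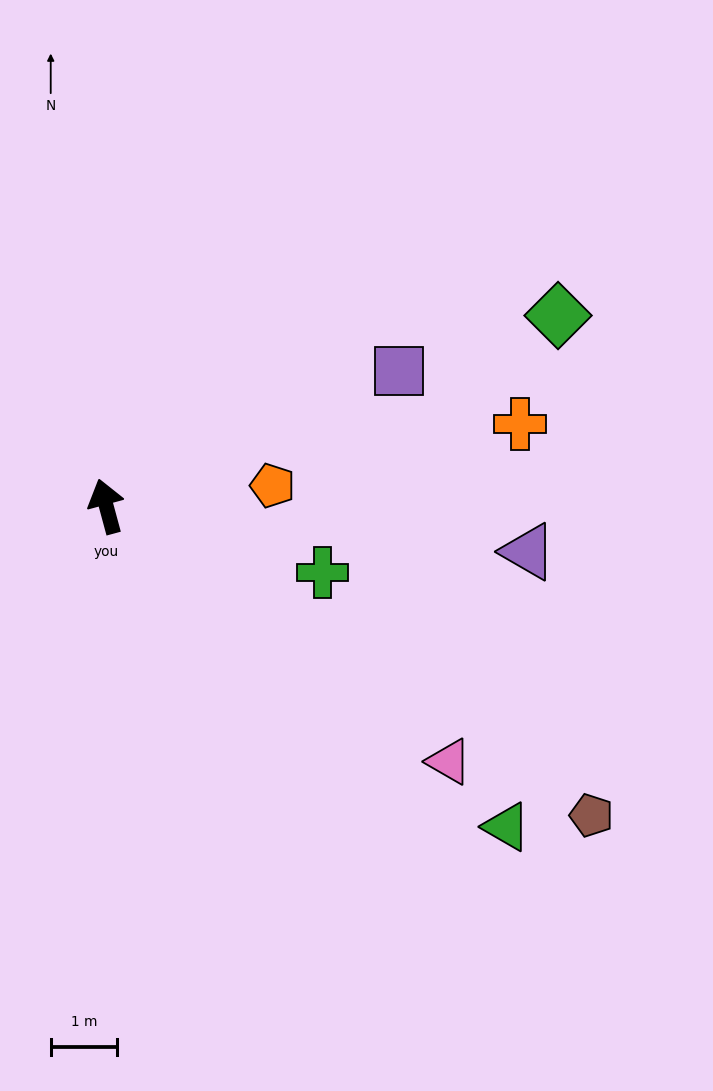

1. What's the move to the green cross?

turn right 122°, forward 3.4 m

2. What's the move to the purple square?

turn right 80°, forward 4.9 m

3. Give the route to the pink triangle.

turn right 142°, forward 6.4 m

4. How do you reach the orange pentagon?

turn right 98°, forward 2.5 m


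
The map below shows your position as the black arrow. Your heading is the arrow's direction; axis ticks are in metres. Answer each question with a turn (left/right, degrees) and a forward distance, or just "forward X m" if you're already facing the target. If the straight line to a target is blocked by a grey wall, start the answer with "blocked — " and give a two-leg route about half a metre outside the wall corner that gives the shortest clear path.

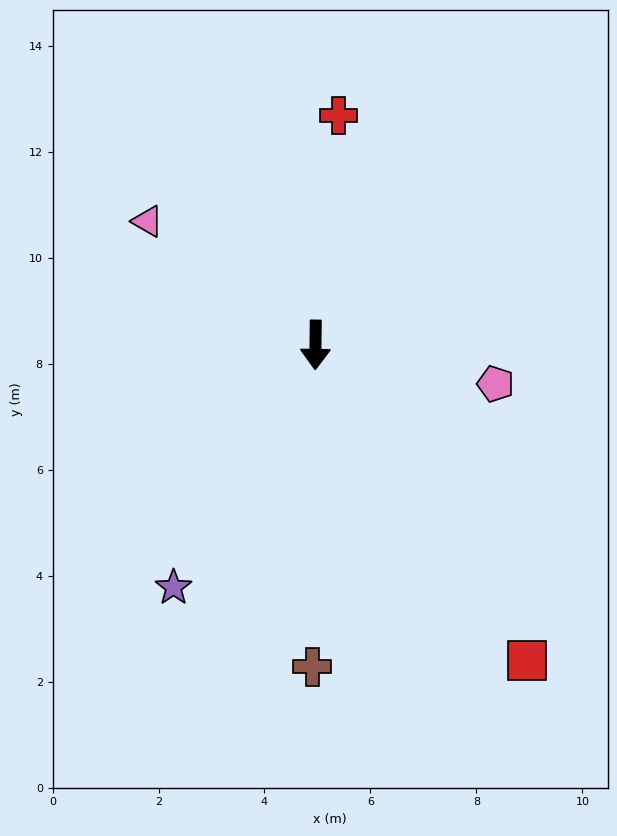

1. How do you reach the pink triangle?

turn right 126°, forward 3.9 m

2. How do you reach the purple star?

turn right 30°, forward 5.3 m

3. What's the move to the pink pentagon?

turn left 78°, forward 3.5 m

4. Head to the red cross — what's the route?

turn left 175°, forward 4.4 m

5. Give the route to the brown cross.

forward 6.1 m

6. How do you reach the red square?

turn left 34°, forward 7.2 m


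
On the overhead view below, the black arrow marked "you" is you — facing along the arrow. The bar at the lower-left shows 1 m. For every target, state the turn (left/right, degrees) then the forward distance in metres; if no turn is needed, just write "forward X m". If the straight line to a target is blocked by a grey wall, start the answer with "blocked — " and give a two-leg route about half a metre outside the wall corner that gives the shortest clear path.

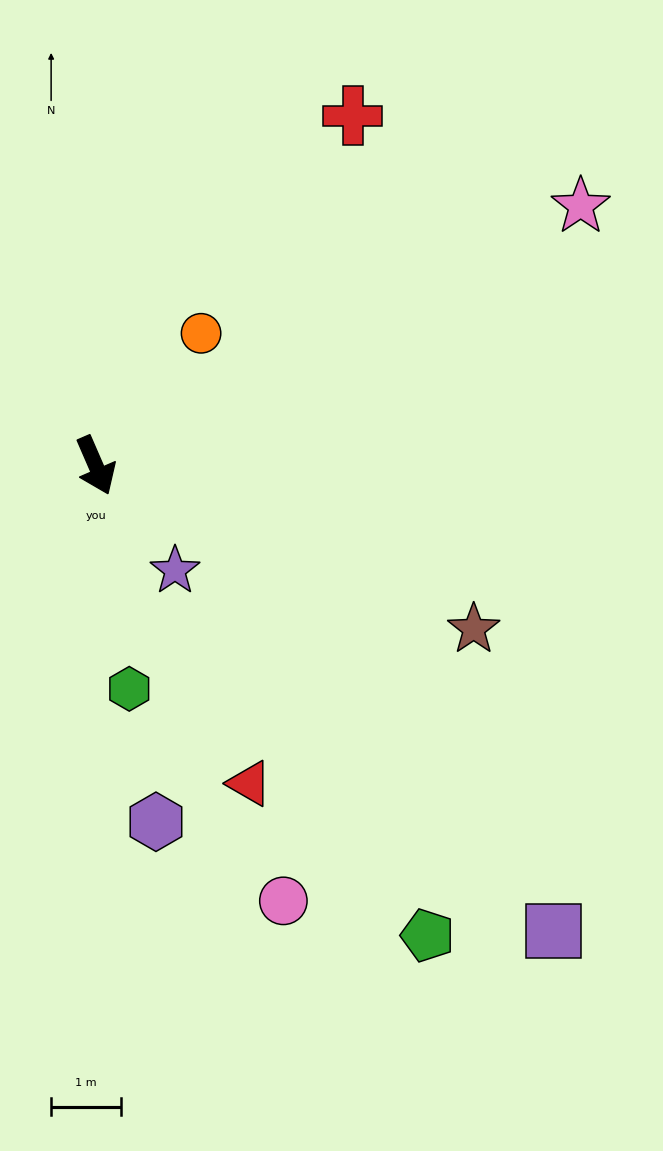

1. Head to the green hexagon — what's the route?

turn right 15°, forward 3.2 m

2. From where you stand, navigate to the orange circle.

turn left 118°, forward 2.4 m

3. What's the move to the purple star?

turn left 14°, forward 1.9 m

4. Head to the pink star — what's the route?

turn left 95°, forward 7.8 m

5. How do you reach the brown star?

turn left 43°, forward 5.9 m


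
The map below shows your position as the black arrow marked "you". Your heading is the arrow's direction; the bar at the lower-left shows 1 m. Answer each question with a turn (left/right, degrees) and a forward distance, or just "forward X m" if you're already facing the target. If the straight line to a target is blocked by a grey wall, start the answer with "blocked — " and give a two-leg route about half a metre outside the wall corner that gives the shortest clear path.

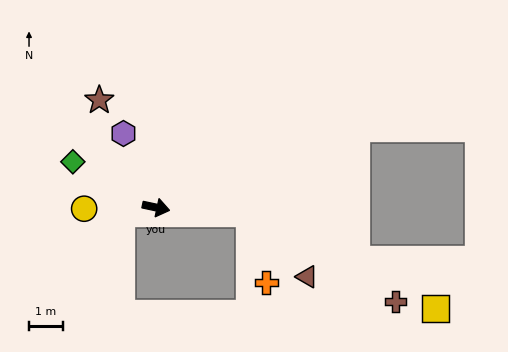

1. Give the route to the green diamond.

turn left 163°, forward 2.8 m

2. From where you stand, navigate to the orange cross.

blocked — turn left 9°, forward 2.8 m, then turn right 74°, forward 2.1 m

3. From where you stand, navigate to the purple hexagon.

turn left 126°, forward 2.4 m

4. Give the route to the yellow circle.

turn right 167°, forward 2.1 m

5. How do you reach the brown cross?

blocked — turn left 9°, forward 2.8 m, then turn right 28°, forward 5.1 m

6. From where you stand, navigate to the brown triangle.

blocked — turn left 9°, forward 2.8 m, then turn right 45°, forward 2.5 m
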